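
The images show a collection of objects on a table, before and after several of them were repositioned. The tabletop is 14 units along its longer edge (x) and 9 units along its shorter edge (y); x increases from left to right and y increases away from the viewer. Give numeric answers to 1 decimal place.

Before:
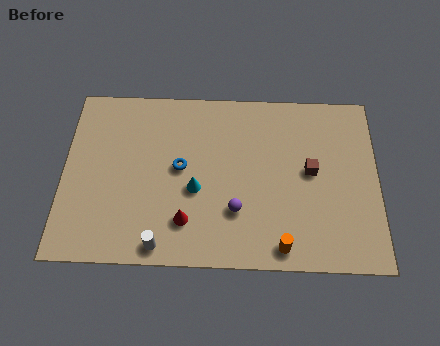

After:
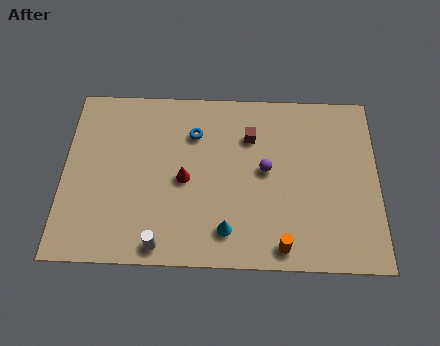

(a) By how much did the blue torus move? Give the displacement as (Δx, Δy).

(0.6, 1.8)

From the two frames, the blue torus sits at roughly (5.2, 4.8) before and (5.8, 6.6) after.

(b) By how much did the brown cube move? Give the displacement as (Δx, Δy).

(-2.7, 1.7)

From the two frames, the brown cube sits at roughly (11.0, 4.8) before and (8.3, 6.5) after.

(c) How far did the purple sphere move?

2.5

The purple sphere moved from about (7.7, 2.7) to (9.0, 4.8), a distance of √(1.3² + 2.1²) ≈ 2.5.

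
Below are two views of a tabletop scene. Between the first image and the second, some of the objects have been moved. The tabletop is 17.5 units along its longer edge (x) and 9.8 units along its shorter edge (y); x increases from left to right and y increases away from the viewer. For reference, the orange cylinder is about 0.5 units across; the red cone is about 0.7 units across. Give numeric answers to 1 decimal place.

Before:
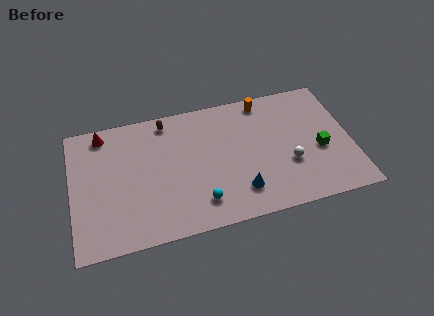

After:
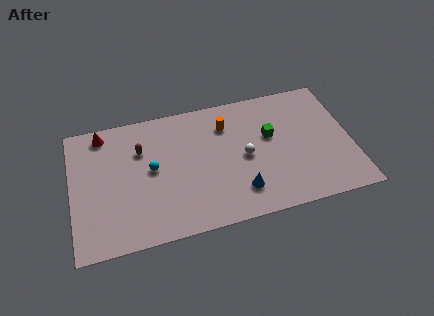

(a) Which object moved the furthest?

the cyan sphere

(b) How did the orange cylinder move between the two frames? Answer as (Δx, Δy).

(-2.5, -1.3)

The orange cylinder started near (12.3, 8.7) and ended near (9.8, 7.4).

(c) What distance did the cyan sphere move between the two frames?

4.3

The cyan sphere was near (7.8, 2.0) before and (5.0, 5.2) after, so it travelled √(2.8² + 3.2²) ≈ 4.3 units.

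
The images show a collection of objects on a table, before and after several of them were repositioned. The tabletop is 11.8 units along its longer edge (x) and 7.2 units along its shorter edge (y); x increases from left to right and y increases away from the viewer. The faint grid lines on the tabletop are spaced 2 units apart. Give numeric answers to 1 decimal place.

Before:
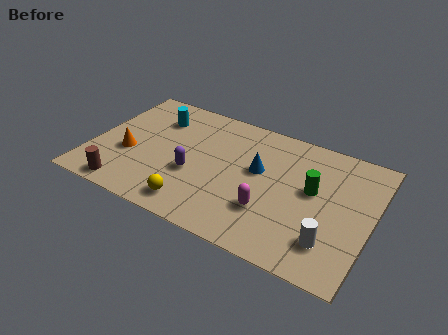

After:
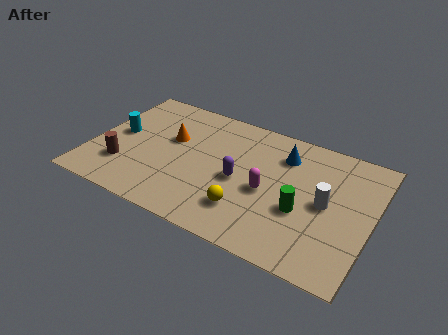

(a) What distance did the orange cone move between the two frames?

2.3

The orange cone moved from about (1.6, 2.8) to (3.2, 4.4), a distance of √(1.6² + 1.6²) ≈ 2.3.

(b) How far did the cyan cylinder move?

2.1

From (2.4, 5.4) to (1.0, 3.8), the cyan cylinder covered √(1.4² + 1.6²) ≈ 2.1 units.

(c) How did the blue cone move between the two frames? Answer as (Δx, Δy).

(0.9, 1.3)

From the two frames, the blue cone sits at roughly (7.0, 4.2) before and (7.9, 5.5) after.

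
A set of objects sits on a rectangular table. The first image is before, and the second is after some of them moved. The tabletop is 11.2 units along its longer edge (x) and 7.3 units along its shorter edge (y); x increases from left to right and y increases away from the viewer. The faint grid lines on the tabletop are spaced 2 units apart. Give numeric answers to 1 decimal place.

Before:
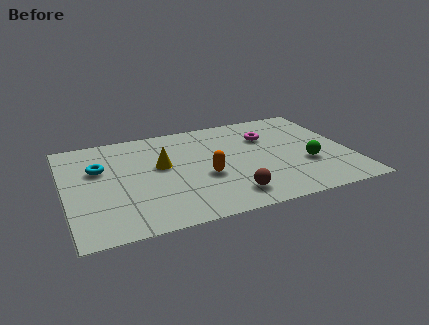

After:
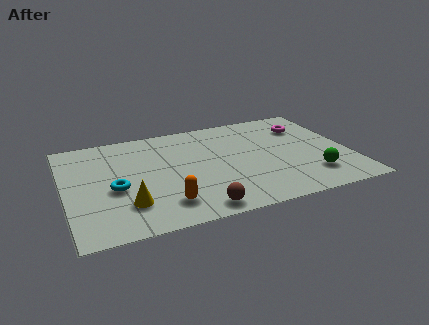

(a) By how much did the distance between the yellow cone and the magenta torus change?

+3.8

Before: roughly 4.4 units apart; after: 8.2. That's 3.8 units further apart.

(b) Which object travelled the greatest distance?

the yellow cone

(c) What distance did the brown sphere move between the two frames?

1.4

From (6.2, 1.3) to (4.9, 0.8), the brown sphere covered √(1.3² + 0.5²) ≈ 1.4 units.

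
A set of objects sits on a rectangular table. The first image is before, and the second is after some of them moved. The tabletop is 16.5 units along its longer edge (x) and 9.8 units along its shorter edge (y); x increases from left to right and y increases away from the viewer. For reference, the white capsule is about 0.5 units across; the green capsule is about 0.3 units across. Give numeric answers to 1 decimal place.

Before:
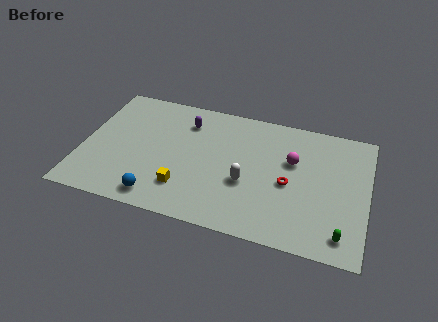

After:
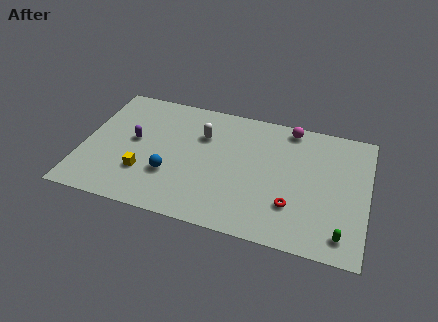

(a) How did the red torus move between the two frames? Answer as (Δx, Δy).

(0.3, -1.6)

From the two frames, the red torus sits at roughly (12.0, 4.4) before and (12.3, 2.8) after.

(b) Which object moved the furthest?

the white capsule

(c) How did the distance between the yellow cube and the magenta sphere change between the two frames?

+2.9

Before: roughly 7.1 units apart; after: 10.0. That's 2.9 units further apart.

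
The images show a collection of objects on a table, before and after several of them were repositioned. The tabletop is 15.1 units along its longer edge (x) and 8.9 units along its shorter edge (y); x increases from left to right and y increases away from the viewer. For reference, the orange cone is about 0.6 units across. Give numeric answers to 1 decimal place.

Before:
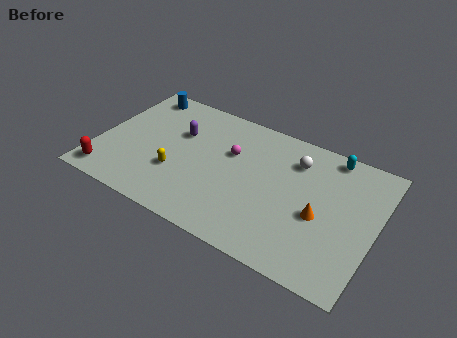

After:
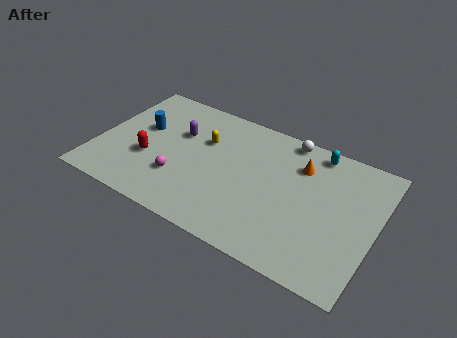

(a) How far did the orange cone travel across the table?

3.1

From (12.2, 3.8) to (10.8, 6.6), the orange cone covered √(1.4² + 2.8²) ≈ 3.1 units.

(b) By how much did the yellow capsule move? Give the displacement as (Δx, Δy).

(1.1, 2.9)

The yellow capsule was at about (4.5, 3.0) and moved to about (5.6, 5.9).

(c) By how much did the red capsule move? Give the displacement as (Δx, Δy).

(1.9, 2.1)

The red capsule started near (1.0, 1.2) and ended near (2.9, 3.3).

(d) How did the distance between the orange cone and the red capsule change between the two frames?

-2.9

They were about 11.5 units apart before and 8.6 after — 2.9 units closer together.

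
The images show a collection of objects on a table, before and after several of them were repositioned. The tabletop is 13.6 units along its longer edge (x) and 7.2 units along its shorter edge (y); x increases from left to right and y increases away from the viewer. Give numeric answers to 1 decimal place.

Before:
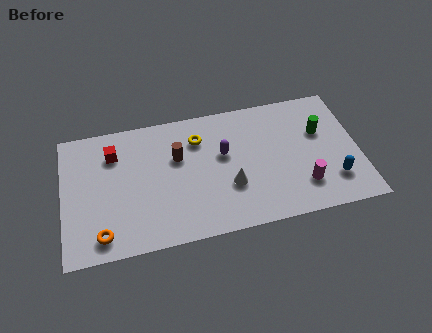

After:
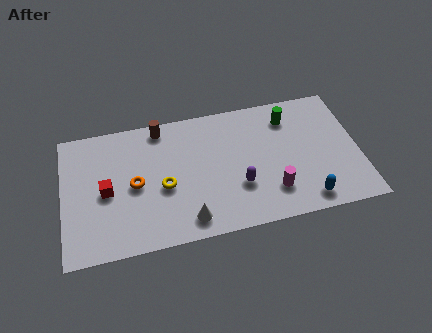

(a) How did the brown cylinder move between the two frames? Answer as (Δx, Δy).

(-0.7, 1.8)

The brown cylinder was at about (5.3, 4.6) and moved to about (4.6, 6.4).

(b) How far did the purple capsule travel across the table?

2.0

The purple capsule moved from about (7.4, 4.3) to (8.0, 2.4), a distance of √(0.6² + 1.9²) ≈ 2.0.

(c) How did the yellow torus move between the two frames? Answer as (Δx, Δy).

(-1.7, -2.3)

The yellow torus was at about (6.3, 5.4) and moved to about (4.6, 3.1).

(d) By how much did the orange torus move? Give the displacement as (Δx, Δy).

(1.6, 2.4)

The orange torus was at about (1.7, 1.1) and moved to about (3.3, 3.5).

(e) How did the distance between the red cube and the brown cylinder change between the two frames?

+1.0

Before: roughly 3.0 units apart; after: 4.0. That's 1.0 units further apart.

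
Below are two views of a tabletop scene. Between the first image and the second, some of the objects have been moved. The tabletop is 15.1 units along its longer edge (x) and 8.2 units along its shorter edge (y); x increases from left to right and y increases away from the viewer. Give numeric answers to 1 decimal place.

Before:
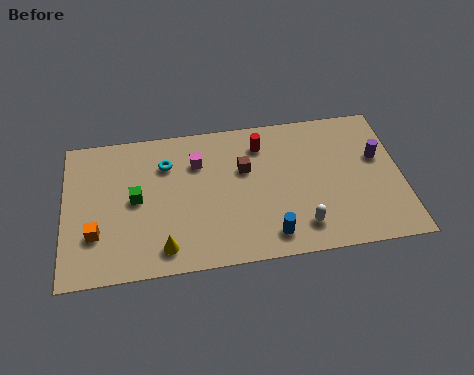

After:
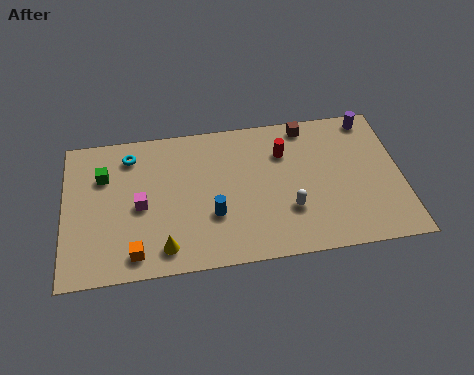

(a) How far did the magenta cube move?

3.3

From (6.0, 5.9) to (3.4, 3.8), the magenta cube covered √(2.6² + 2.1²) ≈ 3.3 units.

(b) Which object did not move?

the yellow cone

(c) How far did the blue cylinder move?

2.9

The blue cylinder moved from about (9.1, 1.3) to (6.6, 2.8), a distance of √(2.5² + 1.5²) ≈ 2.9.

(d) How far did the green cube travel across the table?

2.1

From (3.2, 4.2) to (1.8, 5.7), the green cube covered √(1.4² + 1.5²) ≈ 2.1 units.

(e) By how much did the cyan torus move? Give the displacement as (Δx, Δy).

(-1.6, 0.7)

From the two frames, the cyan torus sits at roughly (4.6, 6.0) before and (3.0, 6.7) after.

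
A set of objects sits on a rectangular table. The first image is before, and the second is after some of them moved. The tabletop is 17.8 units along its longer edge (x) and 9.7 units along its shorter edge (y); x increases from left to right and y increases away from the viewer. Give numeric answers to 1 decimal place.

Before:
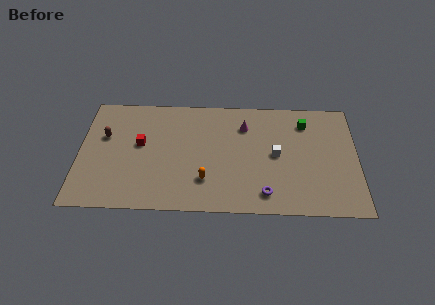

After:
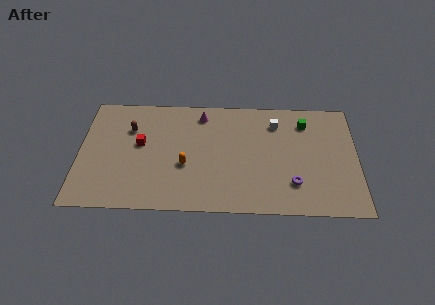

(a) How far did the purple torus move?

2.0

The purple torus moved from about (11.9, 1.6) to (13.7, 2.5), a distance of √(1.8² + 0.9²) ≈ 2.0.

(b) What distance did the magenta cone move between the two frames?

2.9

From (10.6, 7.3) to (7.8, 8.2), the magenta cone covered √(2.8² + 0.9²) ≈ 2.9 units.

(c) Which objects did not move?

the red cube and the green cube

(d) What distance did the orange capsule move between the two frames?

1.8

From (8.1, 2.6) to (6.8, 3.8), the orange capsule covered √(1.3² + 1.2²) ≈ 1.8 units.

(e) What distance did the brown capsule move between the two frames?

1.7

The brown capsule was near (1.6, 6.1) before and (3.2, 6.8) after, so it travelled √(1.6² + 0.7²) ≈ 1.7 units.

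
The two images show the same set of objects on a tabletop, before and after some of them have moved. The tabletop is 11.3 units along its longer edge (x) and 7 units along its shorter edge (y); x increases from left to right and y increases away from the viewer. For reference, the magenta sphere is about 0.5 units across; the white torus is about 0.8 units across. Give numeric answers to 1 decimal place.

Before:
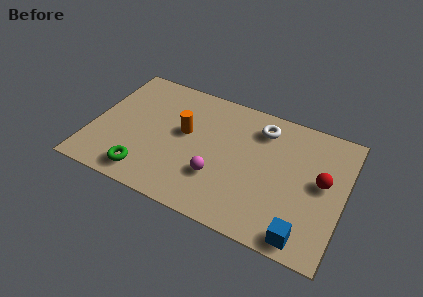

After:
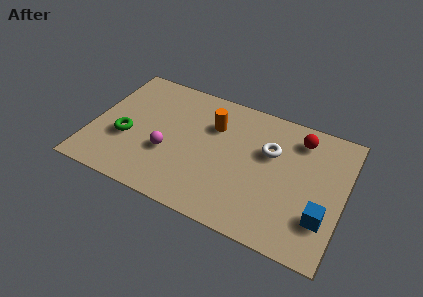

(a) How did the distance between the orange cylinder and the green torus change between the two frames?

+1.1

They were about 3.2 units apart before and 4.3 after — 1.1 units further apart.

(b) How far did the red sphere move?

2.2

The red sphere moved from about (10.3, 3.8) to (9.1, 5.7), a distance of √(1.2² + 1.9²) ≈ 2.2.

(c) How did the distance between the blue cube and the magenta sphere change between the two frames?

+2.8

The distance was about 4.2 in the first image and 7.0 in the second, so they moved 2.8 units further apart.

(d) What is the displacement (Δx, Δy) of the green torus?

(-1.1, 1.6)

From the two frames, the green torus sits at roughly (2.7, 1.1) before and (1.6, 2.7) after.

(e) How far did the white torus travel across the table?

1.2

The white torus moved from about (7.4, 5.6) to (7.9, 4.5), a distance of √(0.5² + 1.1²) ≈ 1.2.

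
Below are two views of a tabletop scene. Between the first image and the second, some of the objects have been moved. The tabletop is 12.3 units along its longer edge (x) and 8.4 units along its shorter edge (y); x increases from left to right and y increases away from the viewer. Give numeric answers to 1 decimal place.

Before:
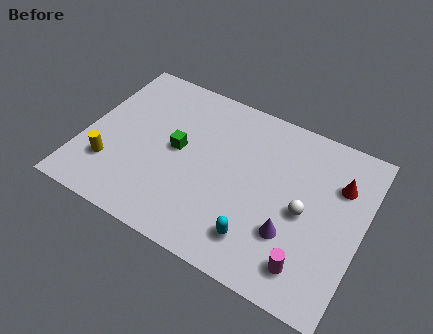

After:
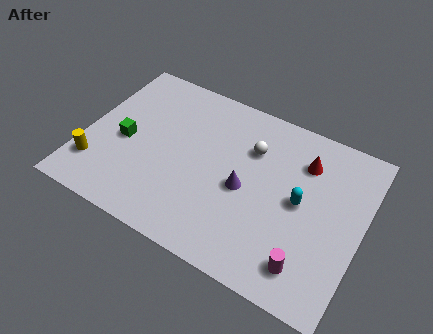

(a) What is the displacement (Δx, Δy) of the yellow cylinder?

(-0.6, -0.3)

The yellow cylinder started near (1.4, 2.3) and ended near (0.8, 2.0).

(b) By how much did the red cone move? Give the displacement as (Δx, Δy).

(-1.6, 0.4)

From the two frames, the red cone sits at roughly (11.1, 5.9) before and (9.5, 6.3) after.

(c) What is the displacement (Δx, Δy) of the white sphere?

(-2.6, 2.0)

From the two frames, the white sphere sits at roughly (9.8, 3.9) before and (7.2, 5.9) after.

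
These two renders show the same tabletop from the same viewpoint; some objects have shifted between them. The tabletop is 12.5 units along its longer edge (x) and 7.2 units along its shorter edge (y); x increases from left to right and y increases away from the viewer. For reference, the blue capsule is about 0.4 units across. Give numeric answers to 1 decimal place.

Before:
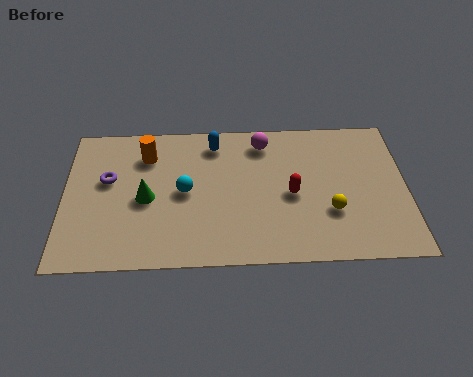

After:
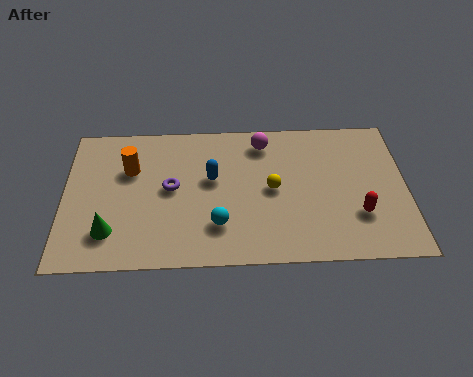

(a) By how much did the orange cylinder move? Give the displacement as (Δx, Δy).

(-0.6, -0.7)

From the two frames, the orange cylinder sits at roughly (3.0, 5.5) before and (2.4, 4.8) after.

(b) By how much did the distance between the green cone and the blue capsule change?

+0.8

Before: roughly 3.7 units apart; after: 4.5. That's 0.8 units further apart.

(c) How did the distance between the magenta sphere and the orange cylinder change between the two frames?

+0.7

They were about 4.3 units apart before and 5.0 after — 0.7 units further apart.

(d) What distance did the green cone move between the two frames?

2.1

The green cone moved from about (3.0, 3.3) to (1.7, 1.7), a distance of √(1.3² + 1.6²) ≈ 2.1.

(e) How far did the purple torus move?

2.4

The purple torus was near (1.6, 4.3) before and (3.9, 3.8) after, so it travelled √(2.3² + 0.5²) ≈ 2.4 units.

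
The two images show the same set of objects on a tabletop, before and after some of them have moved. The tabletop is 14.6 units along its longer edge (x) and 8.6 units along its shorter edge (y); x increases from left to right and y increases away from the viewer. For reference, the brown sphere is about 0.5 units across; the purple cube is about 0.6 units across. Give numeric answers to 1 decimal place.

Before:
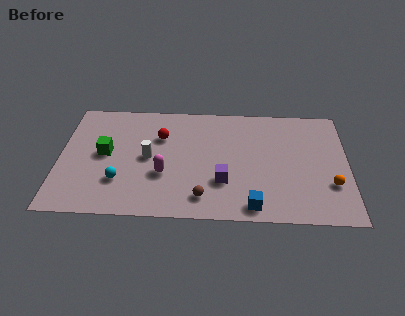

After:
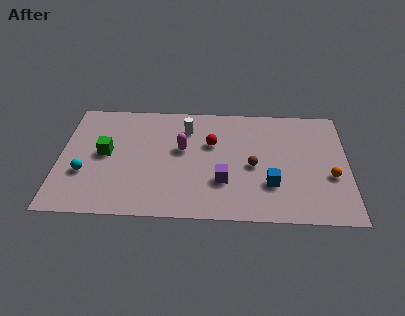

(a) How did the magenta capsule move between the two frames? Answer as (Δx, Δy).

(0.9, 1.9)

The magenta capsule was at about (5.3, 3.1) and moved to about (6.2, 5.0).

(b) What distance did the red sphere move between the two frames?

2.6

The red sphere moved from about (5.1, 5.9) to (7.7, 5.5), a distance of √(2.6² + 0.4²) ≈ 2.6.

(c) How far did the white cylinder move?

3.0

The white cylinder was near (4.5, 4.3) before and (6.4, 6.6) after, so it travelled √(1.9² + 2.3²) ≈ 3.0 units.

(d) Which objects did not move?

the green cube and the purple cube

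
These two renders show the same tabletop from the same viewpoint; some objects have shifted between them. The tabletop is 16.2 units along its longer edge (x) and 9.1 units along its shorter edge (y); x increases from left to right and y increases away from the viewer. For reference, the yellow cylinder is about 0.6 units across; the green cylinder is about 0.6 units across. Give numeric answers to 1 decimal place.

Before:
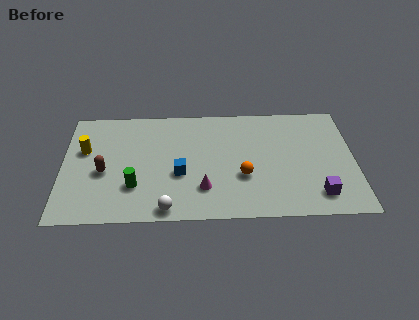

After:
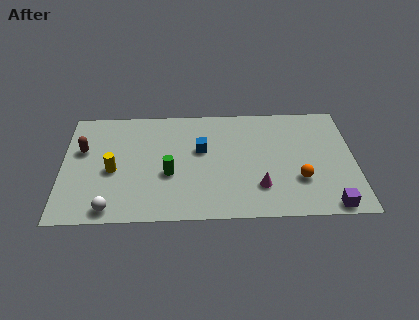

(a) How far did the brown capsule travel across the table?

2.2

The brown capsule was near (2.3, 3.9) before and (1.1, 5.7) after, so it travelled √(1.2² + 1.8²) ≈ 2.2 units.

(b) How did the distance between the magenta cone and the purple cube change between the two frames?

-2.2

The distance was about 6.3 in the first image and 4.1 in the second, so they moved 2.2 units closer together.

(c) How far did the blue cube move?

2.2

The blue cube was near (6.5, 3.6) before and (7.7, 5.5) after, so it travelled √(1.2² + 1.9²) ≈ 2.2 units.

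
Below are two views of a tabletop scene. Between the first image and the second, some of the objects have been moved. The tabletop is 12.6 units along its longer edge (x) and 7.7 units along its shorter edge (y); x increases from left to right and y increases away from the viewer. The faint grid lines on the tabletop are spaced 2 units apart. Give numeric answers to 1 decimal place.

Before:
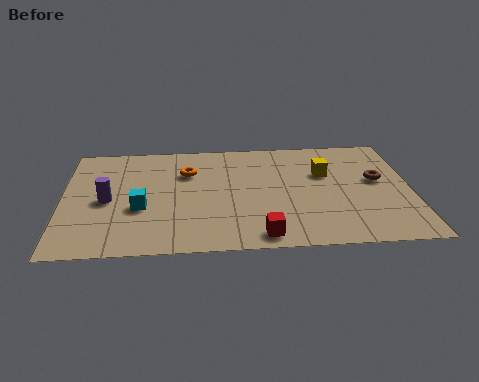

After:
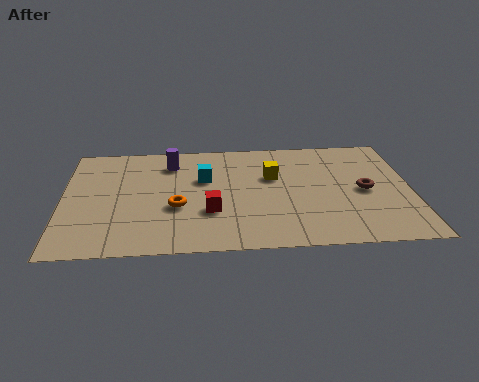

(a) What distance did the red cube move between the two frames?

2.5

The red cube moved from about (7.1, 0.9) to (5.3, 2.6), a distance of √(1.8² + 1.7²) ≈ 2.5.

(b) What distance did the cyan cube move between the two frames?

3.0

The cyan cube was near (2.8, 3.0) before and (5.1, 4.9) after, so it travelled √(2.3² + 1.9²) ≈ 3.0 units.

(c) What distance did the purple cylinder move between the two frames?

3.4

The purple cylinder moved from about (1.6, 3.6) to (3.9, 6.1), a distance of √(2.3² + 2.5²) ≈ 3.4.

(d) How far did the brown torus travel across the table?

0.9

The brown torus was near (11.4, 4.4) before and (10.9, 3.7) after, so it travelled √(0.5² + 0.7²) ≈ 0.9 units.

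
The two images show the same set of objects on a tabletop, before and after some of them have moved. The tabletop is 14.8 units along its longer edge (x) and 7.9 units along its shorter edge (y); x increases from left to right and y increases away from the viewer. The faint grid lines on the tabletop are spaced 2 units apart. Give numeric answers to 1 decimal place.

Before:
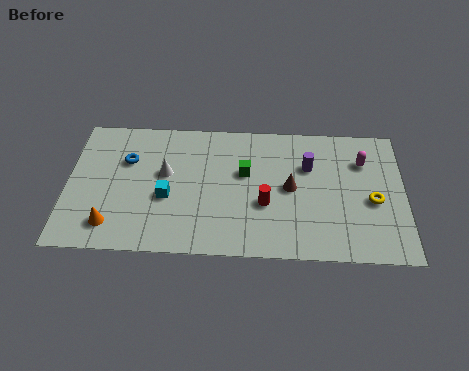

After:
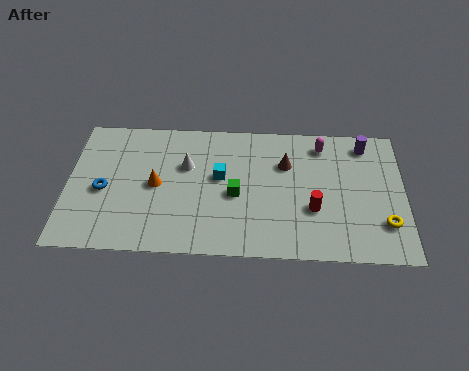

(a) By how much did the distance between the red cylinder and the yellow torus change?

-1.5

They were about 4.7 units apart before and 3.2 after — 1.5 units closer together.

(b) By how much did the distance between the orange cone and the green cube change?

-3.2

Before: roughly 6.7 units apart; after: 3.5. That's 3.2 units closer together.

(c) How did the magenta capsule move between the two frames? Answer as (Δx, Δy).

(-1.8, 0.9)

From the two frames, the magenta capsule sits at roughly (13.0, 5.7) before and (11.2, 6.6) after.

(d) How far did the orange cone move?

3.1

From (2.0, 1.5) to (3.9, 3.9), the orange cone covered √(1.9² + 2.4²) ≈ 3.1 units.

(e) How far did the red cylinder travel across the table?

2.1

The red cylinder moved from about (8.7, 3.0) to (10.8, 2.8), a distance of √(2.1² + 0.2²) ≈ 2.1.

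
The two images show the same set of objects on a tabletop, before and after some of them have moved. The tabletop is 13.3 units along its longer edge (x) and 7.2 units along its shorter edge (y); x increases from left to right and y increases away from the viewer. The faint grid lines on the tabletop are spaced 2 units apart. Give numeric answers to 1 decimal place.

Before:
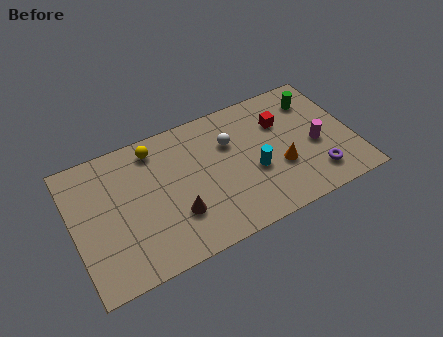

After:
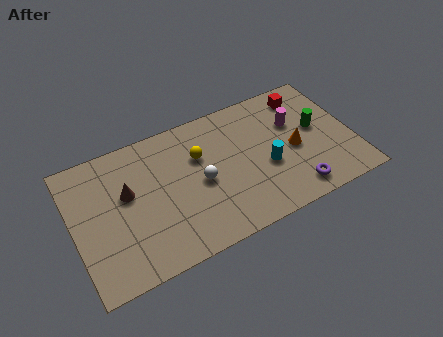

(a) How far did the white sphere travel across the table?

2.2

The white sphere was near (7.6, 4.9) before and (6.0, 3.4) after, so it travelled √(1.6² + 1.5²) ≈ 2.2 units.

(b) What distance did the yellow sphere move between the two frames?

2.4

The yellow sphere was near (4.1, 6.1) before and (6.1, 4.8) after, so it travelled √(2.0² + 1.3²) ≈ 2.4 units.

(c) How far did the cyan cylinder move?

0.6

From (8.5, 2.9) to (9.1, 2.9), the cyan cylinder covered √(0.6² + 0.0²) ≈ 0.6 units.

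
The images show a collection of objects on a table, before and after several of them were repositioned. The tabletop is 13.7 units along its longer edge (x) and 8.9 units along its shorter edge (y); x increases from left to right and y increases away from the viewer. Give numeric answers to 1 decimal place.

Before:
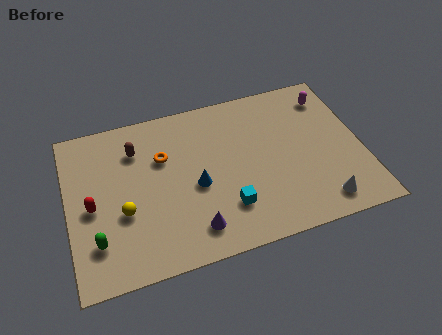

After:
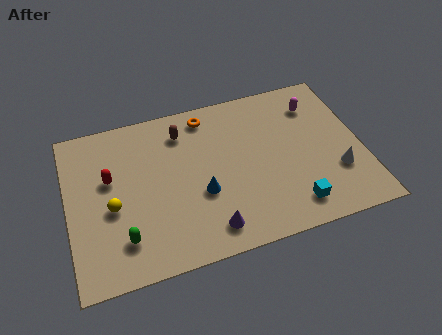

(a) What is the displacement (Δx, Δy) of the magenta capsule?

(-0.7, -0.3)

The magenta capsule was at about (12.5, 7.2) and moved to about (11.8, 6.9).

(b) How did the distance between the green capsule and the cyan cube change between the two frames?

+1.8

Before: roughly 6.0 units apart; after: 7.8. That's 1.8 units further apart.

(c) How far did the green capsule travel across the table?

1.2

From (1.2, 2.2) to (2.4, 2.0), the green capsule covered √(1.2² + 0.2²) ≈ 1.2 units.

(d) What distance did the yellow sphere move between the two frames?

0.6

From (2.5, 3.4) to (2.0, 3.8), the yellow sphere covered √(0.5² + 0.4²) ≈ 0.6 units.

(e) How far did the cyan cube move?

3.1

The cyan cube was near (7.2, 2.3) before and (10.2, 1.5) after, so it travelled √(3.0² + 0.8²) ≈ 3.1 units.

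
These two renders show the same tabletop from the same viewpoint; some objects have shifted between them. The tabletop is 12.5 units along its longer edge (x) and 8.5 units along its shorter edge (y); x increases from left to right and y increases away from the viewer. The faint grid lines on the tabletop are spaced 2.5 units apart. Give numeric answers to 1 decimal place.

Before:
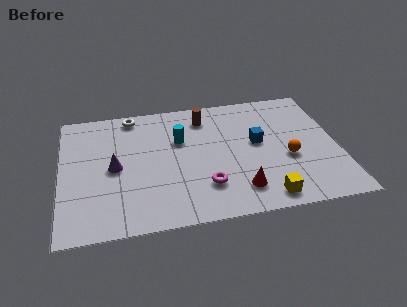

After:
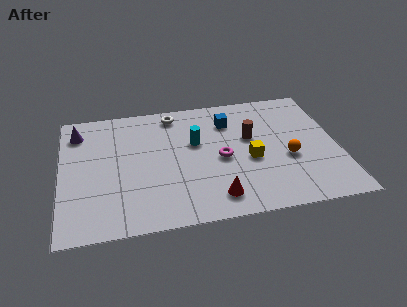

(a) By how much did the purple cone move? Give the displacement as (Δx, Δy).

(-1.6, 2.7)

The purple cone was at about (2.4, 4.1) and moved to about (0.8, 6.8).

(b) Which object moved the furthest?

the purple cone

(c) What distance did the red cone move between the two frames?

1.1

The red cone moved from about (7.9, 1.7) to (6.8, 1.4), a distance of √(1.1² + 0.3²) ≈ 1.1.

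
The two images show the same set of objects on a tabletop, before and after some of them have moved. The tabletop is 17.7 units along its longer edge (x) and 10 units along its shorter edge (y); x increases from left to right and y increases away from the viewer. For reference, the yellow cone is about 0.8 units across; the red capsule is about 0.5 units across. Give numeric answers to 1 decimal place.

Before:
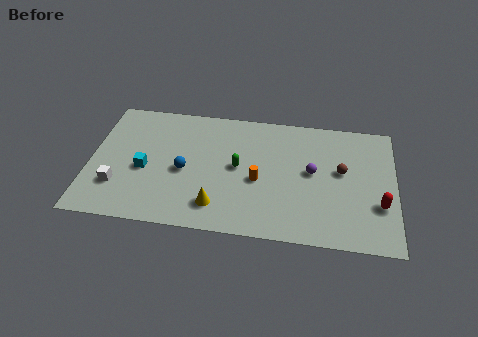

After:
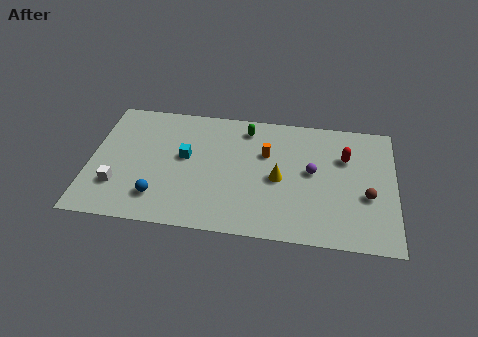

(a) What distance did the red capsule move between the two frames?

4.0

The red capsule moved from about (16.8, 3.3) to (14.8, 6.8), a distance of √(2.0² + 3.5²) ≈ 4.0.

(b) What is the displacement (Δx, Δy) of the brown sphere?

(1.5, -1.8)

From the two frames, the brown sphere sits at roughly (14.6, 5.7) before and (16.1, 3.9) after.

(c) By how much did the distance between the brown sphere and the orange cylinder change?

+1.4

They were about 5.0 units apart before and 6.4 after — 1.4 units further apart.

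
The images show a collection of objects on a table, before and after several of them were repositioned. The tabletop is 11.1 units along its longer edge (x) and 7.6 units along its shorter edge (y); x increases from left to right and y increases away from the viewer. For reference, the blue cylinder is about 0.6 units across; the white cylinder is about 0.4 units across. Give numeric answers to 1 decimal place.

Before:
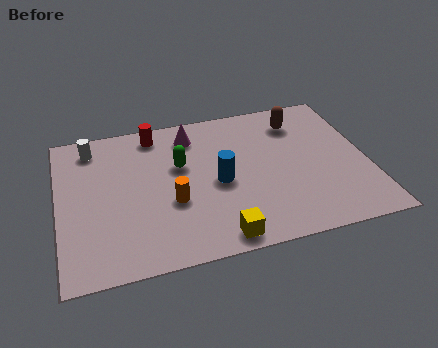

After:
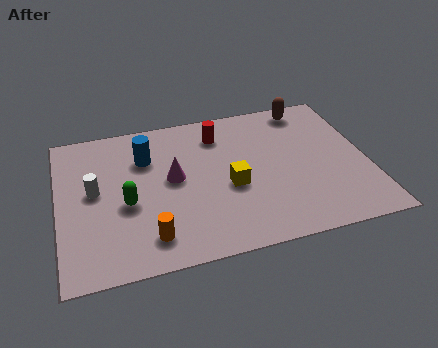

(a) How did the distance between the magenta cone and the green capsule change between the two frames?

+0.3

They were about 1.6 units apart before and 1.9 after — 0.3 units further apart.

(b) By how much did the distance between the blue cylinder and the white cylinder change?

-3.0

Before: roughly 5.3 units apart; after: 2.3. That's 3.0 units closer together.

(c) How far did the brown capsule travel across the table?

0.8

From (8.8, 6.0) to (9.2, 6.7), the brown capsule covered √(0.4² + 0.7²) ≈ 0.8 units.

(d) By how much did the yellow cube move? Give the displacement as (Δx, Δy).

(0.6, 2.4)

The yellow cube started near (5.5, 0.8) and ended near (6.1, 3.2).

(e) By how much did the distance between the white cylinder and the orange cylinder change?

-1.2

Before: roughly 4.4 units apart; after: 3.2. That's 1.2 units closer together.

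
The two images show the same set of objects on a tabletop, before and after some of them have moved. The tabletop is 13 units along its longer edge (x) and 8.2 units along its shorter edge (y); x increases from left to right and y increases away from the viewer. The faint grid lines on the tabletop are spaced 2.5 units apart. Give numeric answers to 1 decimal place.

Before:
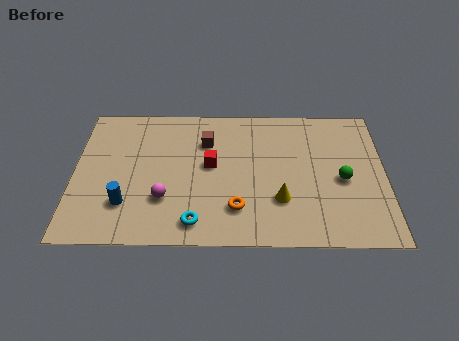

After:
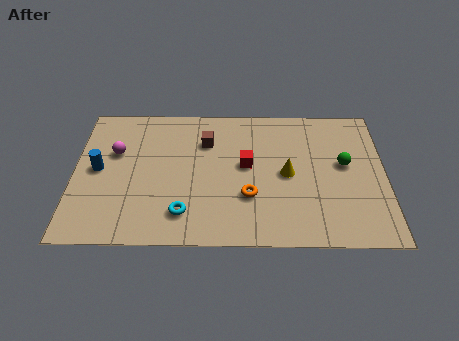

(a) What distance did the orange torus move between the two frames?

0.9

The orange torus was near (6.8, 2.0) before and (7.3, 2.7) after, so it travelled √(0.5² + 0.7²) ≈ 0.9 units.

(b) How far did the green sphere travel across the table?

0.9

From (11.2, 3.7) to (11.3, 4.6), the green sphere covered √(0.1² + 0.9²) ≈ 0.9 units.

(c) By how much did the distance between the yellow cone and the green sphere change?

-0.4

Before: roughly 2.9 units apart; after: 2.5. That's 0.4 units closer together.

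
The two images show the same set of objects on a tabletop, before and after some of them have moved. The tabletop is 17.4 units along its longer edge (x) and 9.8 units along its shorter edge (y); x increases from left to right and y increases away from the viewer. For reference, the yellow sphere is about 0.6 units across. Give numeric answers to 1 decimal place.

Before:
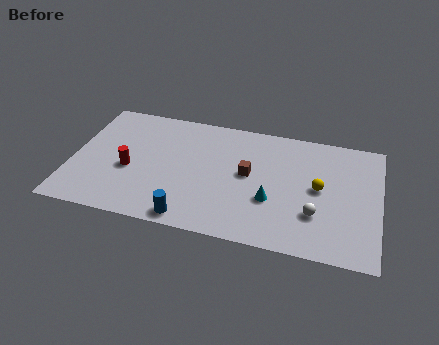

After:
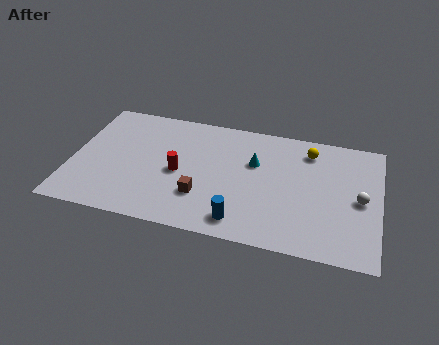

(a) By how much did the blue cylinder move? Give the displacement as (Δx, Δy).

(2.8, 0.5)

The blue cylinder started near (7.0, 1.0) and ended near (9.8, 1.5).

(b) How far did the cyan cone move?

3.0

The cyan cone moved from about (11.4, 3.5) to (10.3, 6.3), a distance of √(1.1² + 2.8²) ≈ 3.0.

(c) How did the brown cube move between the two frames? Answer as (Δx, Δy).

(-2.5, -2.4)

The brown cube started near (10.0, 5.3) and ended near (7.5, 2.9).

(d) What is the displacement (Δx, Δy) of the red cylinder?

(2.8, 0.4)

From the two frames, the red cylinder sits at roughly (3.3, 4.1) before and (6.1, 4.5) after.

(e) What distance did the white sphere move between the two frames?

2.9

The white sphere moved from about (13.9, 3.0) to (16.3, 4.7), a distance of √(2.4² + 1.7²) ≈ 2.9.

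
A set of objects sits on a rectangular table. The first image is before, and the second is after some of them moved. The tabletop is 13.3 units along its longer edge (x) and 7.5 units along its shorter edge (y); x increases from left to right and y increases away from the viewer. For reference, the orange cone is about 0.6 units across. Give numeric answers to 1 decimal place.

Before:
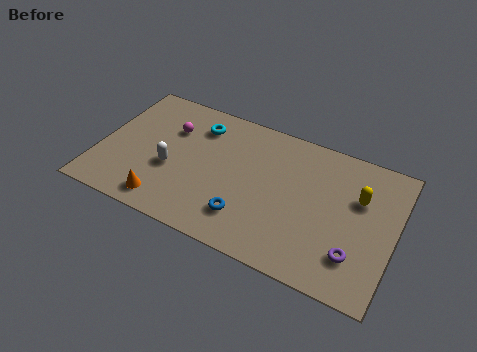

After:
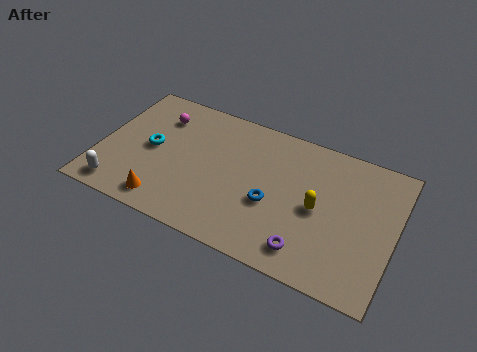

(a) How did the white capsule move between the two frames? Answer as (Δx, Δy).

(-2.1, -2.0)

The white capsule started near (3.3, 3.0) and ended near (1.2, 1.0).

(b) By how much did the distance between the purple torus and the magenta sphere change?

-0.8

They were about 9.3 units apart before and 8.5 after — 0.8 units closer together.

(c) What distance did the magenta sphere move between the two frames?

0.8

From (3.0, 5.2) to (2.4, 5.7), the magenta sphere covered √(0.6² + 0.5²) ≈ 0.8 units.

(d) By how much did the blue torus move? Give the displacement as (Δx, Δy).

(1.0, 1.2)

The blue torus started near (6.9, 1.8) and ended near (7.9, 3.0).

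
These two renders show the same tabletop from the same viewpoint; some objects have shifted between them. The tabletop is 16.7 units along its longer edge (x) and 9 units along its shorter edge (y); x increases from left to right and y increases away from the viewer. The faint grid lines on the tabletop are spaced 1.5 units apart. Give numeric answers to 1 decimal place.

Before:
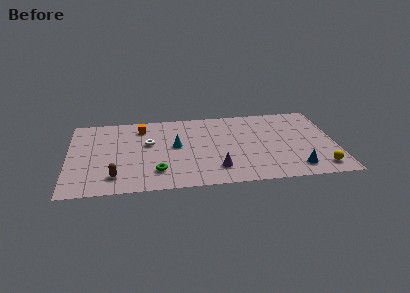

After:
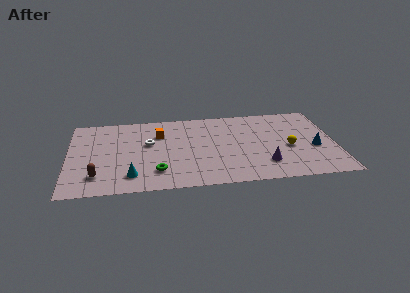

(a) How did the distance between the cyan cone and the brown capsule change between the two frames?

-2.8

They were about 4.9 units apart before and 2.1 after — 2.8 units closer together.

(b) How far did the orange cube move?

1.4

From (4.6, 7.3) to (5.7, 6.4), the orange cube covered √(1.1² + 0.9²) ≈ 1.4 units.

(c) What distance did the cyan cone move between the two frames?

4.2

The cyan cone was near (6.7, 4.9) before and (3.9, 1.8) after, so it travelled √(2.8² + 3.1²) ≈ 4.2 units.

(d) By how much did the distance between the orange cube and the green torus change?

-1.0

Before: roughly 5.3 units apart; after: 4.3. That's 1.0 units closer together.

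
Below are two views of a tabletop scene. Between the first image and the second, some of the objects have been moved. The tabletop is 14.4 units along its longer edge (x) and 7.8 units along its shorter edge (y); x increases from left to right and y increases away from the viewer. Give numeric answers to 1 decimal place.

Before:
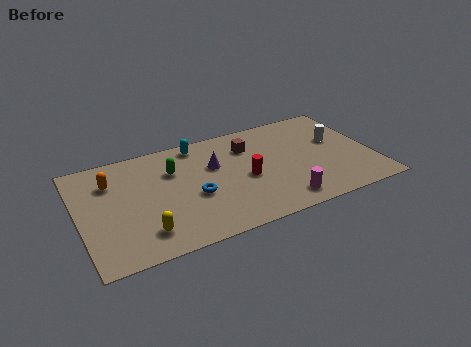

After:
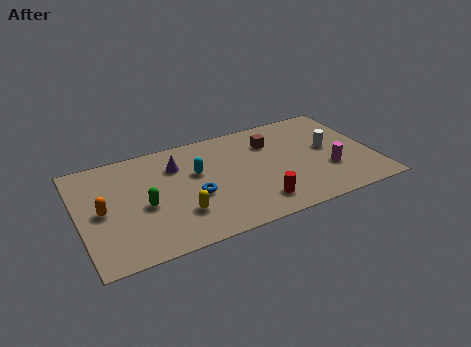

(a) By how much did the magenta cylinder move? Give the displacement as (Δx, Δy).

(2.5, 1.4)

The magenta cylinder was at about (9.6, 1.2) and moved to about (12.1, 2.6).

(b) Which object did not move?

the blue torus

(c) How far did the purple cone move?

1.9

The purple cone moved from about (6.7, 5.0) to (4.9, 5.7), a distance of √(1.8² + 0.7²) ≈ 1.9.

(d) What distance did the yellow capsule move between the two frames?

1.9

The yellow capsule was near (2.9, 1.6) before and (4.7, 2.2) after, so it travelled √(1.8² + 0.6²) ≈ 1.9 units.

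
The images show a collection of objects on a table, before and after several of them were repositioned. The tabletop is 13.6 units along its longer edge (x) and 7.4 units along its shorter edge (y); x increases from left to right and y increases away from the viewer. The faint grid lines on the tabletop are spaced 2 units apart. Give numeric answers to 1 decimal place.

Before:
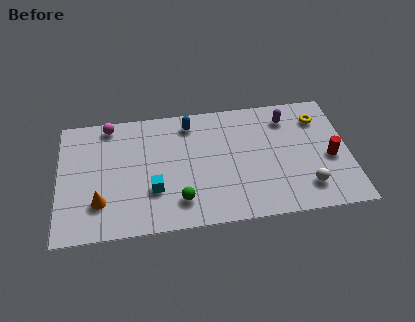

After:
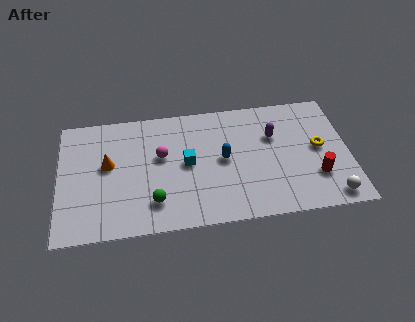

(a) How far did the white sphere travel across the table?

1.3

From (11.5, 1.6) to (12.6, 0.9), the white sphere covered √(1.1² + 0.7²) ≈ 1.3 units.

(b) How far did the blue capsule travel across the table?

2.8

The blue capsule was near (6.2, 6.2) before and (7.7, 3.8) after, so it travelled √(1.5² + 2.4²) ≈ 2.8 units.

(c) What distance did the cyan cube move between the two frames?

2.1

The cyan cube was near (4.4, 2.4) before and (6.0, 3.8) after, so it travelled √(1.6² + 1.4²) ≈ 2.1 units.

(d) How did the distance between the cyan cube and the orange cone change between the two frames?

+1.2

They were about 2.5 units apart before and 3.7 after — 1.2 units further apart.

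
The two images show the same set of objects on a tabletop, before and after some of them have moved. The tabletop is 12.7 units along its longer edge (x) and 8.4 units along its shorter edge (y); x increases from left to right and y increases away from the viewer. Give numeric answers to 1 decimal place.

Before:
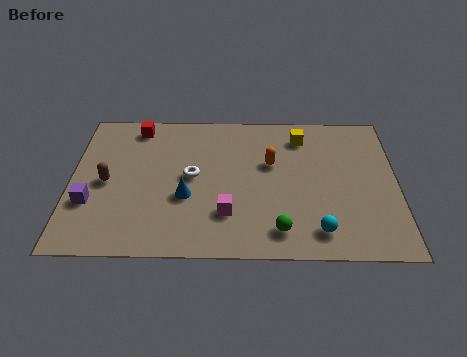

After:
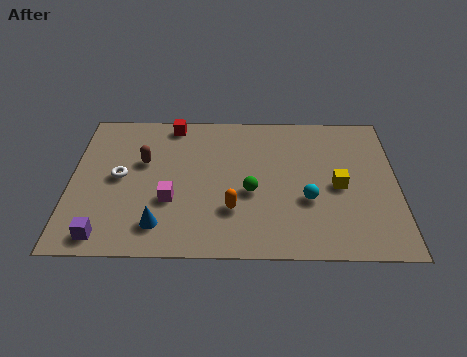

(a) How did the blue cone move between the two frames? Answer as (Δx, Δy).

(-1.0, -1.6)

The blue cone started near (4.5, 3.2) and ended near (3.5, 1.6).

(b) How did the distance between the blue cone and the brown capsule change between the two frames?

+0.5

They were about 3.2 units apart before and 3.7 after — 0.5 units further apart.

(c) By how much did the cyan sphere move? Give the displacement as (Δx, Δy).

(-0.4, 1.7)

The cyan sphere was at about (9.6, 1.4) and moved to about (9.2, 3.1).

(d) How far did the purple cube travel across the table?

1.9

The purple cube moved from about (0.8, 2.8) to (1.4, 1.0), a distance of √(0.6² + 1.8²) ≈ 1.9.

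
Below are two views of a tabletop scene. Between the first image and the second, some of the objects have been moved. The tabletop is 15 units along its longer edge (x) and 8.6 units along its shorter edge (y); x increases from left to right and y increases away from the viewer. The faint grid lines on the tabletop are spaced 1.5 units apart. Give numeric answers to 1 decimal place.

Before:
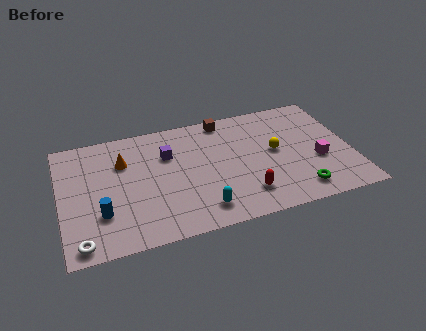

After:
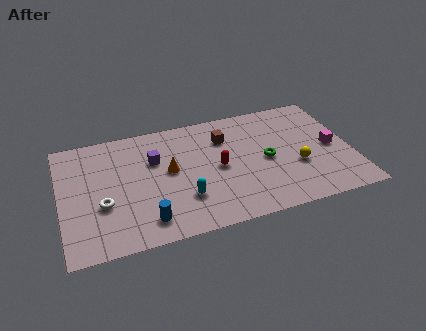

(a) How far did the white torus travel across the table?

2.6

The white torus was near (0.9, 0.9) before and (2.1, 3.2) after, so it travelled √(1.2² + 2.3²) ≈ 2.6 units.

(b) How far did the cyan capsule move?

1.3

From (7.0, 1.5) to (6.2, 2.5), the cyan capsule covered √(0.8² + 1.0²) ≈ 1.3 units.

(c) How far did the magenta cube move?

1.1

The magenta cube was near (13.2, 3.3) before and (14.0, 4.1) after, so it travelled √(0.8² + 0.8²) ≈ 1.1 units.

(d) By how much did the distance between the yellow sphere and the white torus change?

-0.9

They were about 10.9 units apart before and 10.0 after — 0.9 units closer together.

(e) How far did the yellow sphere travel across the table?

1.7

The yellow sphere moved from about (11.1, 4.6) to (12.1, 3.2), a distance of √(1.0² + 1.4²) ≈ 1.7.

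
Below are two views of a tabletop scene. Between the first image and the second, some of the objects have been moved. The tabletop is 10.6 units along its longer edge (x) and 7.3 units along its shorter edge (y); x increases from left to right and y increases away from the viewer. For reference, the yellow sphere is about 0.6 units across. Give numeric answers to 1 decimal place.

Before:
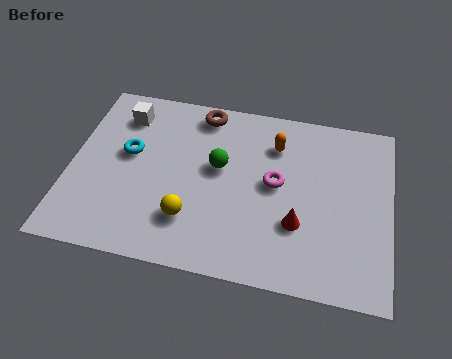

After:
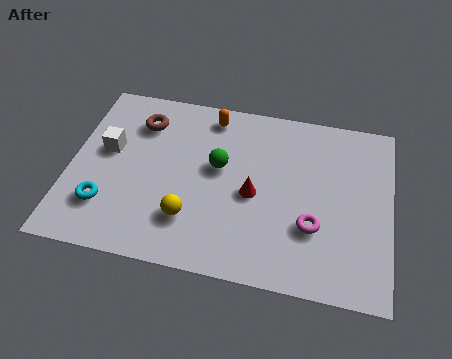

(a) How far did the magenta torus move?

2.0

From (6.8, 3.9) to (8.1, 2.4), the magenta torus covered √(1.3² + 1.5²) ≈ 2.0 units.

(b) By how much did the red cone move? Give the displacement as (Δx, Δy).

(-1.5, 0.9)

The red cone started near (7.6, 2.4) and ended near (6.1, 3.3).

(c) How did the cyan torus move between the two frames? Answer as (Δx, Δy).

(-0.6, -2.3)

From the two frames, the cyan torus sits at roughly (1.9, 4.2) before and (1.3, 1.9) after.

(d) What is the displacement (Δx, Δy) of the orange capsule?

(-2.2, 0.8)

The orange capsule started near (6.7, 5.5) and ended near (4.5, 6.3).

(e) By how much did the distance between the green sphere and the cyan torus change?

+1.3

The distance was about 3.0 in the first image and 4.3 in the second, so they moved 1.3 units further apart.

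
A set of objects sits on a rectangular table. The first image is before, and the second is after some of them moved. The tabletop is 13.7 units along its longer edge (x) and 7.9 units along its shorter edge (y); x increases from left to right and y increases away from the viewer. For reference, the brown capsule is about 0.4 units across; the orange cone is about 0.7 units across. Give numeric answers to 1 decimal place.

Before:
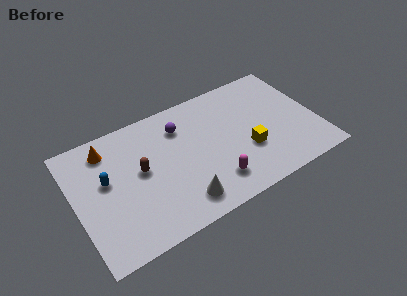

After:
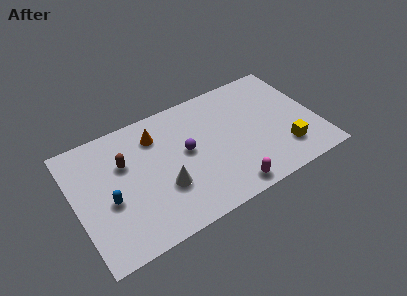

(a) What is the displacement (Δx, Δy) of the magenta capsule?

(0.7, -0.8)

The magenta capsule started near (7.5, 1.7) and ended near (8.2, 0.9).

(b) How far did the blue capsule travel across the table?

1.3

From (1.8, 4.6) to (1.8, 3.3), the blue capsule covered √(0.0² + 1.3²) ≈ 1.3 units.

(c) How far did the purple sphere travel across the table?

1.7

The purple sphere was near (6.2, 6.0) before and (6.3, 4.3) after, so it travelled √(0.1² + 1.7²) ≈ 1.7 units.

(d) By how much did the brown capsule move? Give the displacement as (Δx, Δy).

(-0.8, 0.9)

The brown capsule started near (3.7, 4.3) and ended near (2.9, 5.2).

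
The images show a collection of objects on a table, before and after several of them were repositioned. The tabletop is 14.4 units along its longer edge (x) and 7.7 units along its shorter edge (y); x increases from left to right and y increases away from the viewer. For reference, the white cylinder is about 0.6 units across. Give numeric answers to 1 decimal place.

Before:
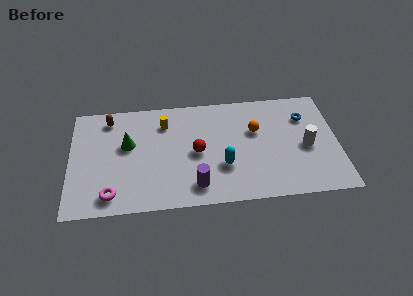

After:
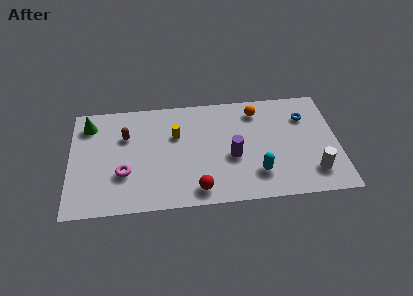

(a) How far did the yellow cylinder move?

1.1

From (5.1, 5.9) to (5.7, 5.0), the yellow cylinder covered √(0.6² + 0.9²) ≈ 1.1 units.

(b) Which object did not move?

the blue torus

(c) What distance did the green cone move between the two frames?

2.6

From (3.1, 4.6) to (1.0, 6.2), the green cone covered √(2.1² + 1.6²) ≈ 2.6 units.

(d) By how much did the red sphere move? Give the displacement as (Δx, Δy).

(0.0, -2.6)

The red sphere was at about (6.8, 3.7) and moved to about (6.8, 1.1).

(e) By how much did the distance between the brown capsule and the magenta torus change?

-2.7

Before: roughly 5.3 units apart; after: 2.6. That's 2.7 units closer together.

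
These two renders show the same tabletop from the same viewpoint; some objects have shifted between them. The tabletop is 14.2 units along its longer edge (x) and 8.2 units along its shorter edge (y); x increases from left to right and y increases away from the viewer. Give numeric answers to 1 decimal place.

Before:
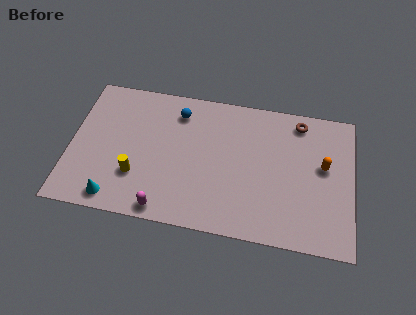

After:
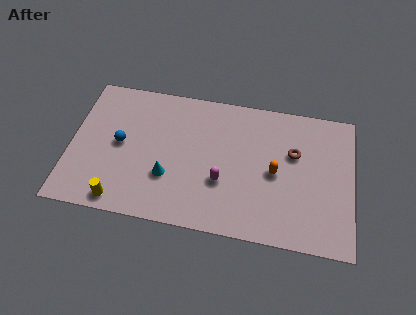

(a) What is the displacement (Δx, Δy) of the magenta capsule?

(2.8, 2.1)

The magenta capsule was at about (4.9, 0.8) and moved to about (7.7, 2.9).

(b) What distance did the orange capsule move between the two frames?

2.5

The orange capsule moved from about (12.7, 4.7) to (10.3, 3.9), a distance of √(2.4² + 0.8²) ≈ 2.5.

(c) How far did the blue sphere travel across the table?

3.7

The blue sphere moved from about (5.3, 6.6) to (2.5, 4.2), a distance of √(2.8² + 2.4²) ≈ 3.7.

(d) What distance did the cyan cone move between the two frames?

3.1

From (2.4, 1.0) to (5.0, 2.7), the cyan cone covered √(2.6² + 1.7²) ≈ 3.1 units.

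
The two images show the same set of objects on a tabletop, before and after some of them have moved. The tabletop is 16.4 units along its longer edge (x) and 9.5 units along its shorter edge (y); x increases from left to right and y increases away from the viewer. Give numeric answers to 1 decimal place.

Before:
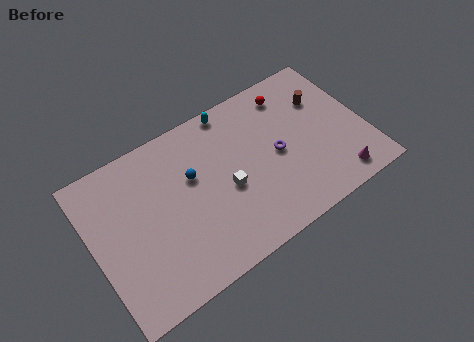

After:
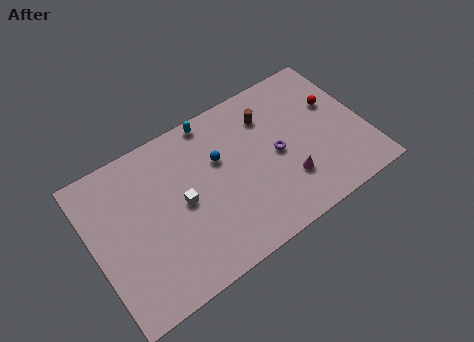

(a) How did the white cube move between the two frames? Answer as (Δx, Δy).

(-2.6, 0.6)

The white cube was at about (7.9, 4.1) and moved to about (5.3, 4.7).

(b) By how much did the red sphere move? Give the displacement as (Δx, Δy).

(2.4, -1.9)

From the two frames, the red sphere sits at roughly (12.5, 7.9) before and (14.9, 6.0) after.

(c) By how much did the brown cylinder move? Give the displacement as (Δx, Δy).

(-3.3, 0.6)

The brown cylinder was at about (14.3, 6.6) and moved to about (11.0, 7.2).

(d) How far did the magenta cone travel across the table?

3.1

From (14.2, 1.3) to (11.4, 2.7), the magenta cone covered √(2.8² + 1.4²) ≈ 3.1 units.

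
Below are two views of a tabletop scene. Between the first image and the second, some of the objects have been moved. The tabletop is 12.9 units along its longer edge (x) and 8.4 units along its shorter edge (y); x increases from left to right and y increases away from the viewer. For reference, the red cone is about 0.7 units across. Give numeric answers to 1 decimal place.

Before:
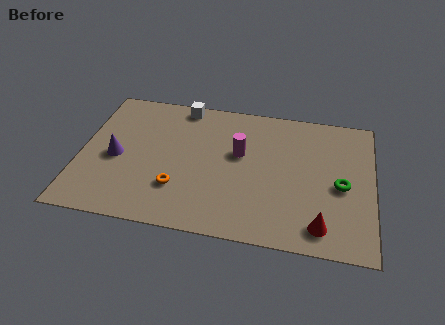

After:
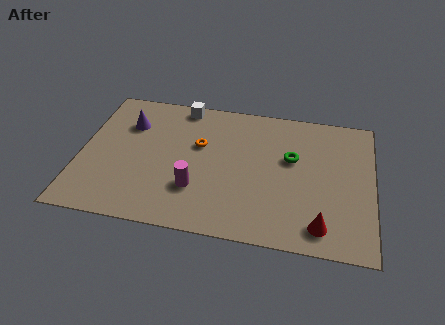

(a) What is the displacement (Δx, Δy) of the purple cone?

(0.4, 2.2)

The purple cone was at about (1.6, 3.8) and moved to about (2.0, 6.0).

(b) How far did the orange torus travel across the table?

2.9

The orange torus was near (4.4, 2.4) before and (5.2, 5.2) after, so it travelled √(0.8² + 2.8²) ≈ 2.9 units.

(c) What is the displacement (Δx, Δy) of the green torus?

(-2.2, 1.3)

The green torus started near (11.5, 3.8) and ended near (9.3, 5.1).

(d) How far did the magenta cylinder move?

3.1

The magenta cylinder moved from about (7.0, 5.0) to (5.2, 2.5), a distance of √(1.8² + 2.5²) ≈ 3.1.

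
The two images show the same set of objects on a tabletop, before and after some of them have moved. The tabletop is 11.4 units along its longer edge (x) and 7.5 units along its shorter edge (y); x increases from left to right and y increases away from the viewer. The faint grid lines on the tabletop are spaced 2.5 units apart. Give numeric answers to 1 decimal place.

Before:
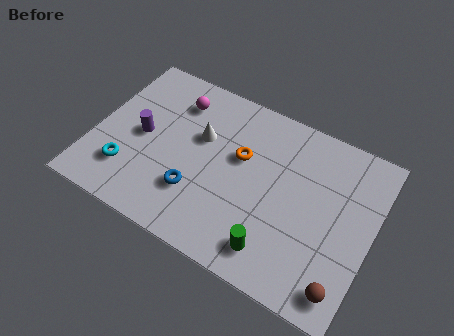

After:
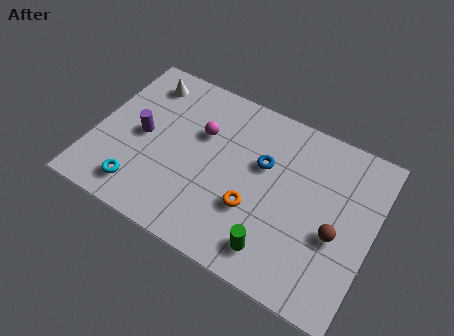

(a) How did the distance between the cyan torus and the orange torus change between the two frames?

-0.4

Before: roughly 5.1 units apart; after: 4.7. That's 0.4 units closer together.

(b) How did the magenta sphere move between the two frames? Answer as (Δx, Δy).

(1.2, -1.0)

The magenta sphere was at about (3.0, 5.9) and moved to about (4.2, 4.9).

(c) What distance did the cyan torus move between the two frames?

0.8

From (1.6, 1.9) to (2.2, 1.3), the cyan torus covered √(0.6² + 0.6²) ≈ 0.8 units.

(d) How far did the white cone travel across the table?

3.0

The white cone was near (4.2, 4.7) before and (1.6, 6.2) after, so it travelled √(2.6² + 1.5²) ≈ 3.0 units.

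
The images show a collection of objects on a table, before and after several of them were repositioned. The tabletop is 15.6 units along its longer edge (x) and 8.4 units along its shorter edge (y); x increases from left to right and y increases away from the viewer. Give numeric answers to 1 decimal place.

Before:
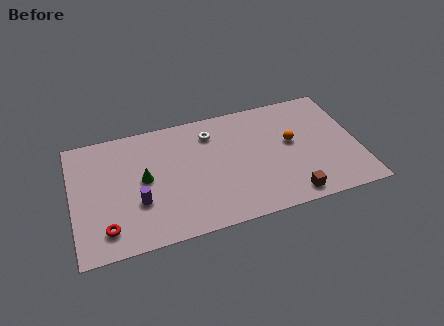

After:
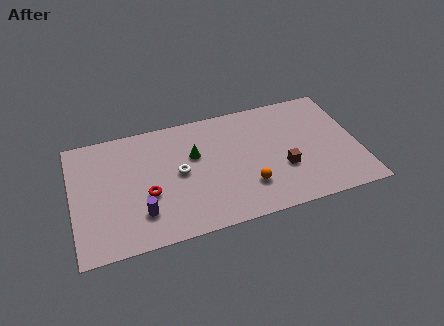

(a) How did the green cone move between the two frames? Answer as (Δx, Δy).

(2.8, 0.9)

From the two frames, the green cone sits at roughly (3.9, 4.4) before and (6.7, 5.3) after.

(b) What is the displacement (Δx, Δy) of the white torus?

(-1.9, -2.3)

The white torus was at about (7.7, 6.6) and moved to about (5.8, 4.3).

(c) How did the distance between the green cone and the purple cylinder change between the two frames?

+2.9

Before: roughly 1.6 units apart; after: 4.5. That's 2.9 units further apart.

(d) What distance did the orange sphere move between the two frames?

3.5

The orange sphere was near (12.0, 4.7) before and (9.4, 2.3) after, so it travelled √(2.6² + 2.4²) ≈ 3.5 units.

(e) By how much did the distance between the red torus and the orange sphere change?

-5.3

They were about 10.8 units apart before and 5.5 after — 5.3 units closer together.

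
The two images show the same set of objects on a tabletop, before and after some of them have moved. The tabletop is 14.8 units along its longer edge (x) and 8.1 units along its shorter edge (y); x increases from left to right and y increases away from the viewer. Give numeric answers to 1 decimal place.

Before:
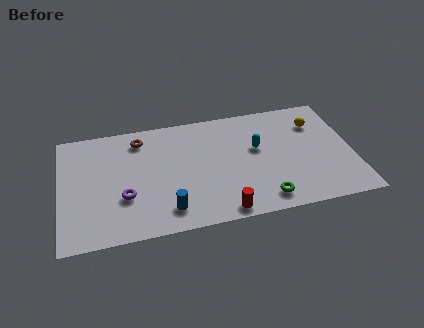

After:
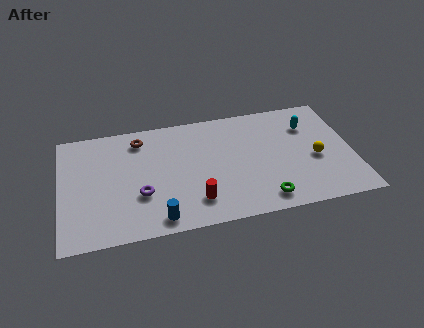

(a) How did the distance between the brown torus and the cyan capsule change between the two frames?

+2.4

Before: roughly 6.2 units apart; after: 8.6. That's 2.4 units further apart.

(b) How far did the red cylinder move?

1.6

The red cylinder was near (8.0, 0.8) before and (6.7, 1.8) after, so it travelled √(1.3² + 1.0²) ≈ 1.6 units.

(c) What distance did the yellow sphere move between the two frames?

2.5

The yellow sphere moved from about (13.1, 6.0) to (12.9, 3.5), a distance of √(0.2² + 2.5²) ≈ 2.5.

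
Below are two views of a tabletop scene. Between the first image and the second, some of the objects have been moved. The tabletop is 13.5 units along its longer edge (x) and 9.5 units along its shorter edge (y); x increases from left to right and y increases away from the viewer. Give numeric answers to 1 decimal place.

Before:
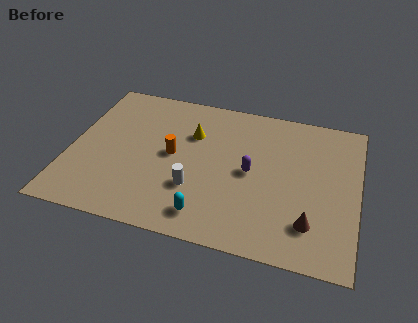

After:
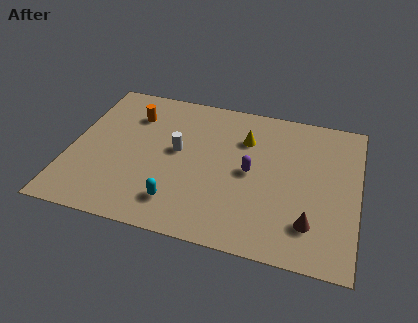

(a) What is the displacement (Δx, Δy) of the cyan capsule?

(-1.4, 0.4)

The cyan capsule was at about (6.7, 1.5) and moved to about (5.3, 1.9).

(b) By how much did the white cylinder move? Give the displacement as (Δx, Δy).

(-1.0, 2.2)

From the two frames, the white cylinder sits at roughly (6.0, 3.0) before and (5.0, 5.2) after.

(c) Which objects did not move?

the purple capsule and the brown cone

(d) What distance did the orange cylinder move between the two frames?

3.0

From (4.8, 4.9) to (2.7, 7.1), the orange cylinder covered √(2.1² + 2.2²) ≈ 3.0 units.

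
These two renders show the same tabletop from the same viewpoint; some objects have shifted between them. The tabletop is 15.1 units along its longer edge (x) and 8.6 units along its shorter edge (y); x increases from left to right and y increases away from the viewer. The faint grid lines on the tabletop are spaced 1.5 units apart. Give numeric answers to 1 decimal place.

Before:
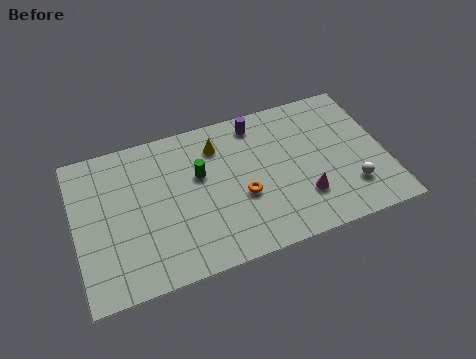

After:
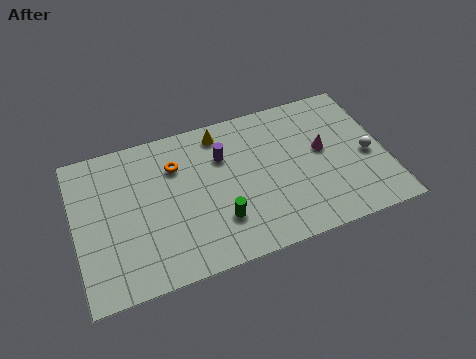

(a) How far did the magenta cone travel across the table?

2.7

From (10.9, 2.4) to (12.1, 4.8), the magenta cone covered √(1.2² + 2.4²) ≈ 2.7 units.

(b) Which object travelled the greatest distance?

the orange torus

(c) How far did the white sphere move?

1.9

The white sphere moved from about (13.2, 2.2) to (14.2, 3.8), a distance of √(1.0² + 1.6²) ≈ 1.9.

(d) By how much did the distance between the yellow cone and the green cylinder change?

+3.3

The distance was about 1.7 in the first image and 5.0 in the second, so they moved 3.3 units further apart.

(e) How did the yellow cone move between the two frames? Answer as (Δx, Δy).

(0.2, 0.7)

From the two frames, the yellow cone sits at roughly (7.1, 6.7) before and (7.3, 7.4) after.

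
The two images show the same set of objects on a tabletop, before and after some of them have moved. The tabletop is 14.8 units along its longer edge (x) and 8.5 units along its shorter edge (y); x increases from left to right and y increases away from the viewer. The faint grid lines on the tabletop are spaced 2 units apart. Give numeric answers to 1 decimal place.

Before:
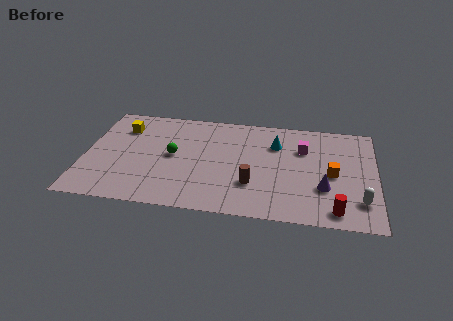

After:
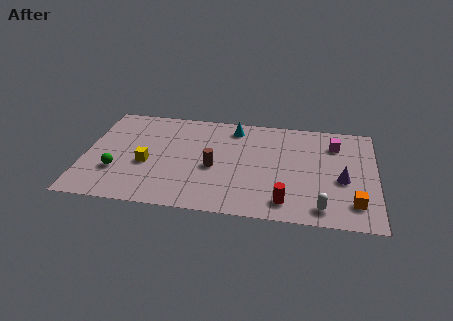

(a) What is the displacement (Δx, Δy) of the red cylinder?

(-2.5, 0.3)

The red cylinder started near (12.8, 1.1) and ended near (10.3, 1.4).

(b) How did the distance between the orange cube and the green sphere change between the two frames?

+3.9

The distance was about 8.1 in the first image and 12.0 in the second, so they moved 3.9 units further apart.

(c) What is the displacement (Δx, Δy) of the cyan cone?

(-2.2, 1.1)

The cyan cone was at about (9.7, 6.1) and moved to about (7.5, 7.2).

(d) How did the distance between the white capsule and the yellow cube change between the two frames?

-3.8

They were about 13.0 units apart before and 9.2 after — 3.8 units closer together.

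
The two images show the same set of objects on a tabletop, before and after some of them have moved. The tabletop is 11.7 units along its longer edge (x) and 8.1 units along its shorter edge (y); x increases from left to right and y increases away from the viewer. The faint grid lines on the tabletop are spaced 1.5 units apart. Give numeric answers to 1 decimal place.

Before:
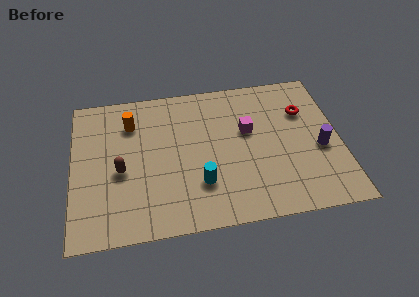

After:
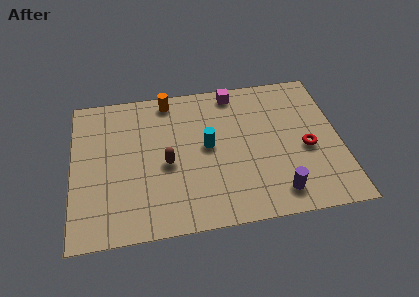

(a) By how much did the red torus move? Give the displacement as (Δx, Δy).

(0.0, -2.1)

The red torus was at about (10.2, 5.6) and moved to about (10.2, 3.5).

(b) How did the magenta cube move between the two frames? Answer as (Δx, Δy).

(-0.5, 2.3)

The magenta cube was at about (7.7, 4.9) and moved to about (7.2, 7.2).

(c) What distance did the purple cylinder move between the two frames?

2.9

From (10.8, 3.4) to (8.8, 1.3), the purple cylinder covered √(2.0² + 2.1²) ≈ 2.9 units.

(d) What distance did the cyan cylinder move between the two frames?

2.0

The cyan cylinder moved from about (5.5, 2.3) to (5.9, 4.3), a distance of √(0.4² + 2.0²) ≈ 2.0.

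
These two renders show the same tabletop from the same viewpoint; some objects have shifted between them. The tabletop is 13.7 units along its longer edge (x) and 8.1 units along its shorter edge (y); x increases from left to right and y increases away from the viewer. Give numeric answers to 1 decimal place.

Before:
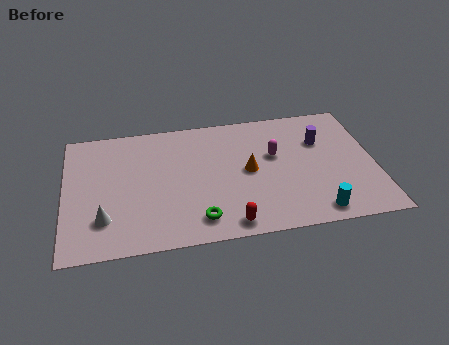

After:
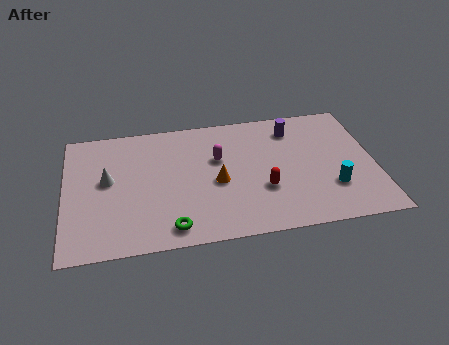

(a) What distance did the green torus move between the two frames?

1.2

The green torus moved from about (5.8, 1.4) to (4.6, 1.1), a distance of √(1.2² + 0.3²) ≈ 1.2.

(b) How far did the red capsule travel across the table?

2.5

From (7.1, 0.9) to (8.7, 2.8), the red capsule covered √(1.6² + 1.9²) ≈ 2.5 units.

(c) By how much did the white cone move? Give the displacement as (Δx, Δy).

(0.2, 2.4)

From the two frames, the white cone sits at roughly (1.7, 2.1) before and (1.9, 4.5) after.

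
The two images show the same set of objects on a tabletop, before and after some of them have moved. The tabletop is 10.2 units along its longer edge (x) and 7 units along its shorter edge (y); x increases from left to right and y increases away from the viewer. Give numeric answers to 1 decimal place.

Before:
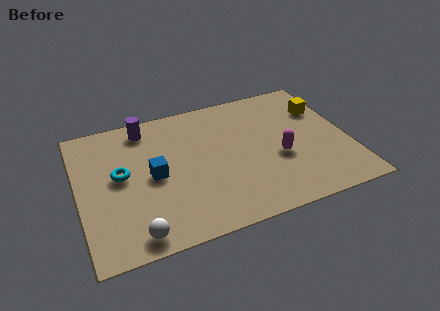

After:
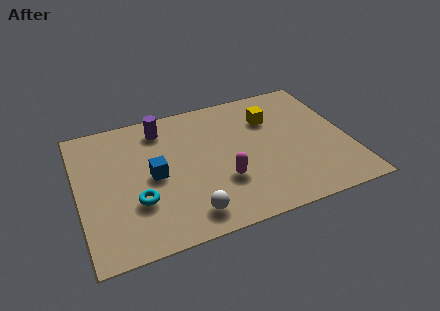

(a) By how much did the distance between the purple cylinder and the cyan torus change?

+1.2

They were about 2.5 units apart before and 3.7 after — 1.2 units further apart.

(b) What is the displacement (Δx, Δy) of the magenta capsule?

(-2.2, -0.5)

The magenta capsule was at about (7.5, 2.8) and moved to about (5.3, 2.3).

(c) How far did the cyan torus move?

1.6

The cyan torus moved from about (1.6, 3.8) to (2.1, 2.3), a distance of √(0.5² + 1.5²) ≈ 1.6.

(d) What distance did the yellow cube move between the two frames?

2.0

The yellow cube moved from about (9.4, 4.9) to (7.4, 5.0), a distance of √(2.0² + 0.1²) ≈ 2.0.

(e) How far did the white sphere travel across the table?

2.0

The white sphere moved from about (1.9, 0.8) to (3.9, 1.1), a distance of √(2.0² + 0.3²) ≈ 2.0.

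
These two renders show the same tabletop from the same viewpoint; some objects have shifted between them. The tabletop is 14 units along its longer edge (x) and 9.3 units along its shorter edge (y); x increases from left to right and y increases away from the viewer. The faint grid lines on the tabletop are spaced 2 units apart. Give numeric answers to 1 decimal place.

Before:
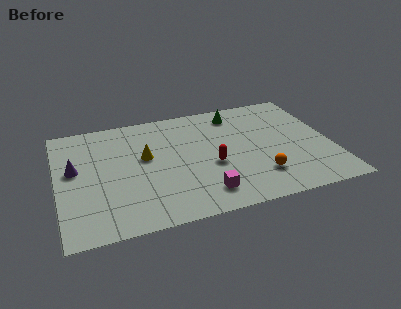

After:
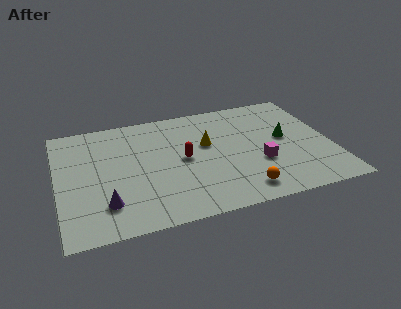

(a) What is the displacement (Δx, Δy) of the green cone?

(2.3, -2.8)

The green cone was at about (9.4, 7.8) and moved to about (11.7, 5.0).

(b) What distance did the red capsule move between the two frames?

1.7

From (7.8, 3.8) to (6.4, 4.7), the red capsule covered √(1.4² + 0.9²) ≈ 1.7 units.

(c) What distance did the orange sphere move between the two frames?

1.3

The orange sphere moved from about (10.1, 2.3) to (9.1, 1.4), a distance of √(1.0² + 0.9²) ≈ 1.3.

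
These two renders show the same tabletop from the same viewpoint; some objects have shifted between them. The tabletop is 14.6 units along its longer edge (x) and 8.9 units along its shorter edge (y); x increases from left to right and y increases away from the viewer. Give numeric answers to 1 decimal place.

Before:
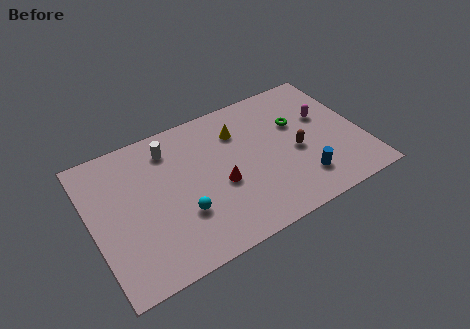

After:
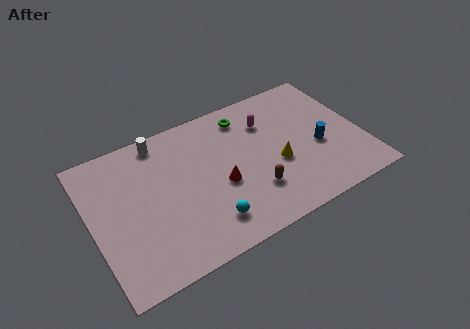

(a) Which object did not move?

the red cone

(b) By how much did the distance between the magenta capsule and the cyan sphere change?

-2.4

The distance was about 8.6 in the first image and 6.2 in the second, so they moved 2.4 units closer together.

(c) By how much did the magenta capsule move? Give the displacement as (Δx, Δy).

(-3.0, 1.0)

The magenta capsule started near (12.8, 5.5) and ended near (9.8, 6.5).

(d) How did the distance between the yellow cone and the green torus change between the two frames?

+0.8

Before: roughly 3.2 units apart; after: 4.0. That's 0.8 units further apart.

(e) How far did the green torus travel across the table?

3.1

The green torus moved from about (11.3, 5.7) to (8.7, 7.4), a distance of √(2.6² + 1.7²) ≈ 3.1.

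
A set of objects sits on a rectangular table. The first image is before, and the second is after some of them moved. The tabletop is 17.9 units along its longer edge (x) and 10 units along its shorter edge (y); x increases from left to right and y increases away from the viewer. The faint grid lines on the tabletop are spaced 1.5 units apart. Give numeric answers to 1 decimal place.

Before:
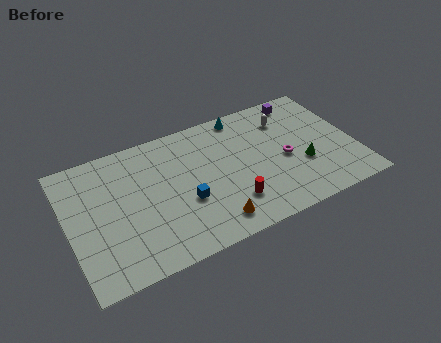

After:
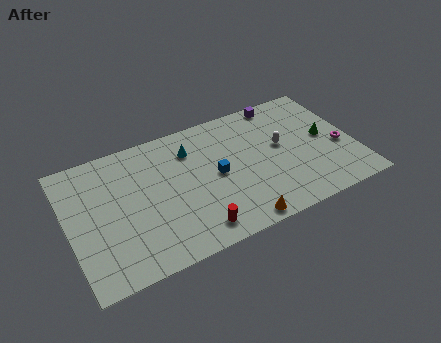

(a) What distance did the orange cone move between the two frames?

1.7

The orange cone moved from about (8.5, 1.6) to (10.0, 0.9), a distance of √(1.5² + 0.7²) ≈ 1.7.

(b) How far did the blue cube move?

2.4

The blue cube was near (7.1, 3.8) before and (9.2, 5.0) after, so it travelled √(2.1² + 1.2²) ≈ 2.4 units.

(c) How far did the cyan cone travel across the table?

3.8

From (11.4, 9.0) to (7.9, 7.6), the cyan cone covered √(3.5² + 1.4²) ≈ 3.8 units.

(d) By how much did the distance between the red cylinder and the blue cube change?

+0.9

The distance was about 3.0 in the first image and 3.9 in the second, so they moved 0.9 units further apart.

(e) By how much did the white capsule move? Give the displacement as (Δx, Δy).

(-0.6, -2.0)

From the two frames, the white capsule sits at roughly (14.0, 7.6) before and (13.4, 5.6) after.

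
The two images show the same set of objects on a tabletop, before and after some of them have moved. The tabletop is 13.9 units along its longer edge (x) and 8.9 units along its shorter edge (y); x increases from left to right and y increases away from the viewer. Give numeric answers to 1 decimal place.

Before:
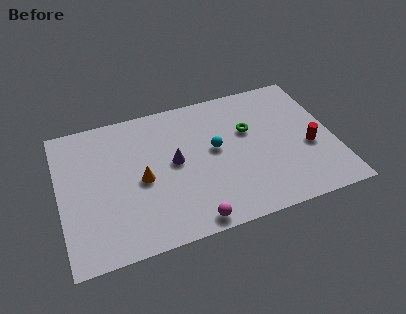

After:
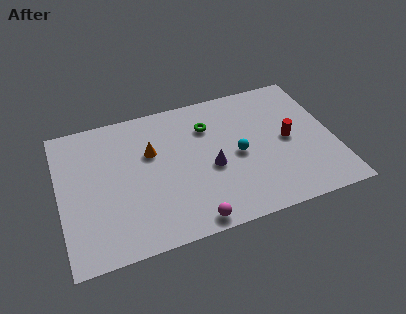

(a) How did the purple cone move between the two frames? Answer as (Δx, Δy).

(1.8, -0.9)

From the two frames, the purple cone sits at roughly (5.8, 4.7) before and (7.6, 3.8) after.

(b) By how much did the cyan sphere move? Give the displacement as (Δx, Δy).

(1.1, -0.7)

From the two frames, the cyan sphere sits at roughly (7.9, 4.9) before and (9.0, 4.2) after.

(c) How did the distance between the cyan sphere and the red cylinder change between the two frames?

-2.3

They were about 4.9 units apart before and 2.6 after — 2.3 units closer together.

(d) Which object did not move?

the magenta sphere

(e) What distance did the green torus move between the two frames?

2.2

The green torus was near (9.7, 5.6) before and (7.7, 6.5) after, so it travelled √(2.0² + 0.9²) ≈ 2.2 units.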